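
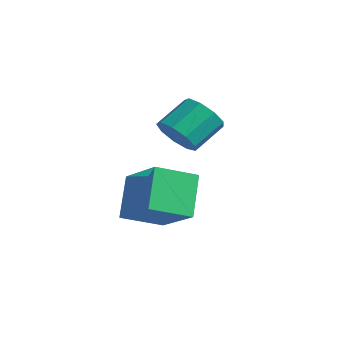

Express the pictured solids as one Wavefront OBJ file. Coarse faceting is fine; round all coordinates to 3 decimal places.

v 1.295 1.663 2.572
v 1.98 1.514 2.838
v 1.93 2.527 3.534
v 1.245 2.677 3.268
v 2.015 1.805 2.417
v 1.966 2.818 3.113
v 1.713 2.029 2.069
v 1.664 3.043 2.764
v 1.215 2.083 1.956
v 1.166 3.096 2.651
v 0.755 1.94 2.131
v 0.706 2.953 2.827
v 0.547 1.668 2.513
v 0.498 2.681 3.209
v 0.689 1.393 2.922
v 0.64 2.407 3.618
v 1.114 1.245 3.168
v 1.065 2.259 3.864
v 1.624 1.293 3.135
v 1.575 2.306 3.831
v 0.173 0.689 0.806
v 1.765 0.606 1.821
v 0.561 1.924 0.298
v 2.153 1.84 1.313
v 0.887 -0.02 -0.373
v 2.479 -0.104 0.642
v 1.275 1.214 -0.881
v 2.867 1.131 0.134
f 2 1 5
f 2 5 3
f 3 5 6
f 3 6 4
f 5 1 7
f 5 7 6
f 6 7 8
f 6 8 4
f 7 1 9
f 7 9 8
f 8 9 10
f 8 10 4
f 9 1 11
f 9 11 10
f 10 11 12
f 10 12 4
f 11 1 13
f 11 13 12
f 12 13 14
f 12 14 4
f 13 1 15
f 13 15 14
f 14 15 16
f 14 16 4
f 15 1 17
f 15 17 16
f 16 17 18
f 16 18 4
f 17 1 19
f 17 19 18
f 18 19 20
f 18 20 4
f 19 1 2
f 19 2 20
f 20 2 3
f 20 3 4
f 22 24 21
f 25 22 21
f 21 24 23
f 23 25 21
f 22 28 24
f 26 22 25
f 26 28 22
f 24 28 23
f 27 25 23
f 23 28 27
f 27 26 25
f 28 26 27



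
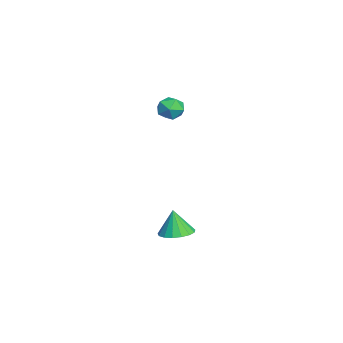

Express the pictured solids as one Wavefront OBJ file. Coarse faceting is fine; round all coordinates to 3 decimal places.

v -2.621 -2.488 1.182
v -2.164 -2.125 0.942
v -1.936 -2.955 1.778
v -1.479 -2.592 1.538
v -1.921 -2.339 1.91
v -2.344 -2.05 1.542
v -1.756 -3.03 1.178
v -2.179 -2.741 0.81
v -1.629 -2.46 0.94
v -1.732 -2.032 1.392
v -2.368 -3.048 1.328
v -2.471 -2.62 1.78
v 0.022 -2.351 -4.385
v 0.551 -1.866 -4.248
v -0.142 -2.489 -3.255
v 0.262 -1.671 -4.267
v -0.083 -1.632 -4.312
v -0.403 -1.757 -4.374
v -0.626 -2.019 -4.439
v -0.7 -2.356 -4.491
v -0.609 -2.692 -4.519
v -0.373 -2.95 -4.516
v -0.047 -3.071 -4.483
v 0.295 -3.026 -4.428
v 0.575 -2.827 -4.363
v 0.728 -2.519 -4.303
v 0.719 -2.172 -4.261
f 1 12 6
f 1 6 2
f 1 2 8
f 1 8 11
f 1 11 12
f 2 6 10
f 6 12 5
f 12 11 3
f 11 8 7
f 8 2 9
f 4 10 5
f 4 5 3
f 4 3 7
f 4 7 9
f 4 9 10
f 5 10 6
f 3 5 12
f 7 3 11
f 9 7 8
f 10 9 2
f 14 13 16
f 14 16 15
f 16 13 17
f 16 17 15
f 17 13 18
f 17 18 15
f 18 13 19
f 18 19 15
f 19 13 20
f 19 20 15
f 20 13 21
f 20 21 15
f 21 13 22
f 21 22 15
f 22 13 23
f 22 23 15
f 23 13 24
f 23 24 15
f 24 13 25
f 24 25 15
f 25 13 26
f 25 26 15
f 26 13 27
f 26 27 15
f 27 13 14
f 27 14 15



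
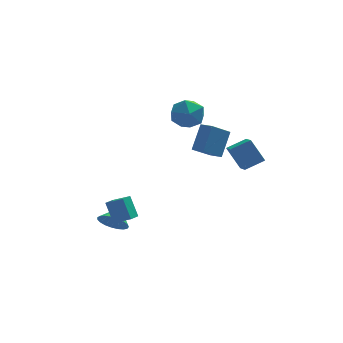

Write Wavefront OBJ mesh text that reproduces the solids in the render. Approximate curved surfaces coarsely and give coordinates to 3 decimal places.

v 2.481 2.206 0.117
v 1.403 1.596 1.015
v 1.975 2.823 -0.071
v 0.897 2.213 0.827
v 3.083 3.107 1.453
v 2.005 2.497 2.351
v 2.577 3.724 1.265
v 1.499 3.114 2.163
v 0.098 4.168 1.959
v 0.939 4.847 2.034
v 0.901 3.053 3.046
v 1.742 3.732 3.121
v 0.789 4 3.56
v 0.293 4.689 2.889
v 1.547 3.211 2.191
v 1.051 3.9 1.52
v 1.834 4.255 2.177
v 1.366 4.743 3.024
v 0.474 3.157 2.056
v 0.006 3.645 2.903
v -3.822 -3.221 -0.842
v -4.141 -2.591 0.25
v -3.387 -2.571 -1.09
v -3.706 -1.941 0.002
v -2.994 -3.599 -0.382
v -3.313 -2.969 0.71
v -2.559 -2.949 -0.63
v -2.878 -2.319 0.462
v -3.716 -1.871 -1.723
v -3.17 -1.756 -2.365
v -3.244 -1.069 -1.177
v -3.435 -1.539 -2.454
v -3.749 -1.38 -2.416
v -4.057 -1.306 -2.259
v -4.306 -1.33 -2.009
v -4.453 -1.447 -1.71
v -4.472 -1.638 -1.413
v -4.361 -1.869 -1.17
v -4.139 -2.1 -1.022
v -3.843 -2.292 -0.996
v -3.525 -2.411 -1.095
v -3.241 -2.437 -1.303
v -3.038 -2.365 -1.584
v -2.953 -2.208 -1.889
v -3 -1.992 -2.165
v 2.448 -0.691 2.436
v 3.522 -0.45 2.889
v 2.44 0.579 1.779
v 3.514 0.821 2.232
v 3.086 -1.301 1.248
v 4.16 -1.059 1.701
v 3.078 -0.03 0.591
v 4.152 0.211 1.044
f 2 4 1
f 5 2 1
f 1 4 3
f 3 5 1
f 2 8 4
f 6 2 5
f 6 8 2
f 4 8 3
f 7 5 3
f 3 8 7
f 7 6 5
f 8 6 7
f 9 20 14
f 9 14 10
f 9 10 16
f 9 16 19
f 9 19 20
f 10 14 18
f 14 20 13
f 20 19 11
f 19 16 15
f 16 10 17
f 12 18 13
f 12 13 11
f 12 11 15
f 12 15 17
f 12 17 18
f 13 18 14
f 11 13 20
f 15 11 19
f 17 15 16
f 18 17 10
f 22 24 21
f 25 22 21
f 21 24 23
f 23 25 21
f 22 28 24
f 26 22 25
f 26 28 22
f 24 28 23
f 27 25 23
f 23 28 27
f 27 26 25
f 28 26 27
f 30 29 32
f 30 32 31
f 32 29 33
f 32 33 31
f 33 29 34
f 33 34 31
f 34 29 35
f 34 35 31
f 35 29 36
f 35 36 31
f 36 29 37
f 36 37 31
f 37 29 38
f 37 38 31
f 38 29 39
f 38 39 31
f 39 29 40
f 39 40 31
f 40 29 41
f 40 41 31
f 41 29 42
f 41 42 31
f 42 29 43
f 42 43 31
f 43 29 44
f 43 44 31
f 44 29 45
f 44 45 31
f 45 29 30
f 45 30 31
f 47 49 46
f 50 47 46
f 46 49 48
f 48 50 46
f 47 53 49
f 51 47 50
f 51 53 47
f 49 53 48
f 52 50 48
f 48 53 52
f 52 51 50
f 53 51 52



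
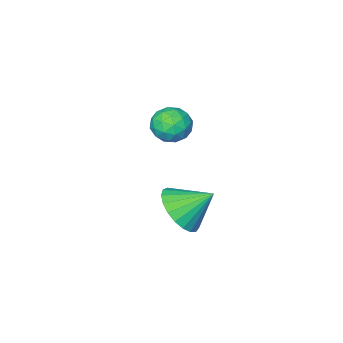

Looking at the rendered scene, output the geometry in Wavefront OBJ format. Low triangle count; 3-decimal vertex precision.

v -1.36 0.696 -1.586
v -0.844 0.399 -0.845
v -2.14 1.364 -0.774
v -0.66 0.734 -0.944
v -0.597 1.063 -1.155
v -0.666 1.328 -1.439
v -0.855 1.483 -1.749
v -1.131 1.503 -2.031
v -1.446 1.383 -2.236
v -1.747 1.144 -2.328
v -1.981 0.827 -2.292
v -2.107 0.488 -2.134
v -2.104 0.185 -1.881
v -1.972 -0.03 -1.577
v -1.735 -0.12 -1.275
v -1.432 -0.069 -1.026
v -1.117 0.115 -0.874
v -4.607 -3.159 -0.866
v -4.142 -2.658 -1.217
v -3.638 -3.622 -0.243
v -3.173 -3.121 -0.594
v -3.688 -2.873 -0.081
v -4.287 -2.587 -0.466
v -3.493 -3.693 -0.994
v -4.092 -3.407 -1.379
v -3.454 -2.988 -1.295
v -3.575 -2.482 -0.731
v -4.205 -3.798 -0.729
v -4.326 -3.292 -0.165
v -4.46 -2.868 -1.096
v -3.32 -3.412 -0.364
v -3.623 -3.267 -0.063
v -3.35 -2.972 -0.268
v -4.545 -2.826 -0.655
v -4.272 -2.532 -0.861
v -4.005 -2.658 -0.194
v -3.508 -3.748 -0.599
v -3.235 -3.454 -0.805
v -4.43 -3.308 -1.192
v -4.157 -3.013 -1.397
v -3.775 -3.622 -1.266
v -3.782 -2.767 -1.348
v -3.212 -3.04 -0.982
v -3.4 -3.376 -1.217
v -3.752 -3.207 -1.444
v -3.853 -2.47 -1.017
v -3.283 -2.742 -0.651
v -3.586 -2.596 -0.349
v -3.938 -2.428 -0.576
v -3.448 -2.664 -1.063
v -4.497 -3.538 -0.809
v -3.927 -3.81 -0.443
v -3.842 -3.852 -0.884
v -4.194 -3.684 -1.111
v -4.568 -3.24 -0.478
v -3.998 -3.513 -0.112
v -4.028 -3.073 -0.016
v -4.38 -2.904 -0.243
v -4.332 -3.616 -0.397
f 2 1 4
f 2 4 3
f 4 1 5
f 4 5 3
f 5 1 6
f 5 6 3
f 6 1 7
f 6 7 3
f 7 1 8
f 7 8 3
f 8 1 9
f 8 9 3
f 9 1 10
f 9 10 3
f 10 1 11
f 10 11 3
f 11 1 12
f 11 12 3
f 12 1 13
f 12 13 3
f 13 1 14
f 13 14 3
f 14 1 15
f 14 15 3
f 15 1 16
f 15 16 3
f 16 1 17
f 16 17 3
f 17 1 2
f 17 2 3
f 18 55 34
f 55 29 58
f 34 58 23
f 55 58 34
f 18 34 30
f 34 23 35
f 30 35 19
f 34 35 30
f 18 30 39
f 30 19 40
f 39 40 25
f 30 40 39
f 18 39 51
f 39 25 54
f 51 54 28
f 39 54 51
f 18 51 55
f 51 28 59
f 55 59 29
f 51 59 55
f 19 35 46
f 35 23 49
f 46 49 27
f 35 49 46
f 23 58 36
f 58 29 57
f 36 57 22
f 58 57 36
f 29 59 56
f 59 28 52
f 56 52 20
f 59 52 56
f 28 54 53
f 54 25 41
f 53 41 24
f 54 41 53
f 25 40 45
f 40 19 42
f 45 42 26
f 40 42 45
f 21 47 33
f 47 27 48
f 33 48 22
f 47 48 33
f 21 33 31
f 33 22 32
f 31 32 20
f 33 32 31
f 21 31 38
f 31 20 37
f 38 37 24
f 31 37 38
f 21 38 43
f 38 24 44
f 43 44 26
f 38 44 43
f 21 43 47
f 43 26 50
f 47 50 27
f 43 50 47
f 22 48 36
f 48 27 49
f 36 49 23
f 48 49 36
f 20 32 56
f 32 22 57
f 56 57 29
f 32 57 56
f 24 37 53
f 37 20 52
f 53 52 28
f 37 52 53
f 26 44 45
f 44 24 41
f 45 41 25
f 44 41 45
f 27 50 46
f 50 26 42
f 46 42 19
f 50 42 46



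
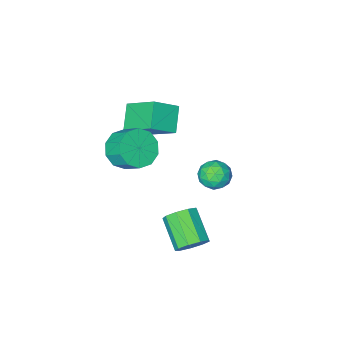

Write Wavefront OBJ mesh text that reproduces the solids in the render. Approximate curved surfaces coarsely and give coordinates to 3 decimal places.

v 1.657 2.502 -0.992
v 2.424 2.223 -1.193
v 2.129 0.72 -0.228
v 1.363 0.998 -0.028
v 2.447 2.529 -0.707
v 2.152 1.026 0.257
v 2.101 2.823 -0.355
v 1.806 1.32 0.609
v 1.547 2.966 -0.301
v 1.252 1.463 0.663
v 1.045 2.892 -0.571
v 0.75 1.389 0.394
v 0.829 2.635 -1.037
v 0.535 1.132 -0.073
v 1.001 2.316 -1.483
v 0.706 0.813 -0.518
v 1.48 2.083 -1.699
v 1.185 0.58 -0.734
v 2.042 2.046 -1.584
v 1.747 0.543 -0.62
v 2.124 -2.508 2.287
v 3.024 -2.045 1.938
v 2.835 -1.07 2.745
v 1.936 -1.532 3.093
v 2.525 -1.83 1.561
v 2.336 -0.855 2.368
v 1.872 -1.875 1.462
v 1.683 -0.899 2.269
v 1.316 -2.16 1.677
v 1.127 -1.185 2.484
v 1.069 -2.579 2.126
v 0.88 -1.603 2.932
v 1.225 -2.97 2.635
v 1.036 -1.995 3.442
v 1.724 -3.185 3.012
v 1.535 -2.21 3.819
v 2.377 -3.141 3.111
v 2.188 -2.165 3.918
v 2.933 -2.855 2.896
v 2.744 -1.88 3.703
v 3.18 -2.437 2.448
v 2.991 -1.461 3.254
v -0.635 -4.539 2.268
v 0.593 -4.767 3.081
v -1.136 -2.923 3.479
v 0.092 -3.151 4.291
v 0.128 -3.629 1.369
v 1.356 -3.857 2.181
v -0.373 -2.013 2.579
v 0.855 -2.241 3.392
v -1.783 -0.056 0.211
v -1.094 -0.573 0.251
v -2.286 -0.807 -0.851
v -1.597 -1.324 -0.811
v -2.181 -1.335 -0.177
v -1.87 -0.871 0.479
v -1.51 -0.509 -1.079
v -1.199 -0.045 -0.423
v -0.925 -0.853 -0.547
v -1.34 -1.363 0.011
v -2.04 -0.017 -0.611
v -2.455 -0.527 -0.053
v -1.394 -0.248 0.324
v -1.986 -1.132 -0.924
v -2.329 -1.138 -0.552
v -1.924 -1.442 -0.529
v -1.851 -0.423 0.459
v -1.446 -0.727 0.482
v -2.085 -1.175 0.23
v -1.934 -0.653 -1.082
v -1.529 -0.957 -1.059
v -1.456 0.062 -0.071
v -1.051 -0.242 -0.048
v -1.295 -0.205 -0.83
v -0.89 -0.717 -0.121
v -1.186 -1.159 -0.746
v -1.134 -0.68 -0.903
v -0.952 -0.407 -0.517
v -1.134 -1.017 0.207
v -1.43 -1.459 -0.418
v -1.773 -1.465 -0.045
v -1.591 -1.192 0.341
v -1.035 -1.182 -0.262
v -1.95 0.079 -0.182
v -2.246 -0.363 -0.807
v -1.789 -0.188 -0.941
v -1.607 0.085 -0.555
v -2.194 -0.221 0.146
v -2.49 -0.663 -0.479
v -2.428 -0.973 -0.083
v -2.246 -0.7 0.303
v -2.345 -0.198 -0.338
f 2 1 5
f 2 5 3
f 3 5 6
f 3 6 4
f 5 1 7
f 5 7 6
f 6 7 8
f 6 8 4
f 7 1 9
f 7 9 8
f 8 9 10
f 8 10 4
f 9 1 11
f 9 11 10
f 10 11 12
f 10 12 4
f 11 1 13
f 11 13 12
f 12 13 14
f 12 14 4
f 13 1 15
f 13 15 14
f 14 15 16
f 14 16 4
f 15 1 17
f 15 17 16
f 16 17 18
f 16 18 4
f 17 1 19
f 17 19 18
f 18 19 20
f 18 20 4
f 19 1 2
f 19 2 20
f 20 2 3
f 20 3 4
f 22 21 25
f 22 25 23
f 23 25 26
f 23 26 24
f 25 21 27
f 25 27 26
f 26 27 28
f 26 28 24
f 27 21 29
f 27 29 28
f 28 29 30
f 28 30 24
f 29 21 31
f 29 31 30
f 30 31 32
f 30 32 24
f 31 21 33
f 31 33 32
f 32 33 34
f 32 34 24
f 33 21 35
f 33 35 34
f 34 35 36
f 34 36 24
f 35 21 37
f 35 37 36
f 36 37 38
f 36 38 24
f 37 21 39
f 37 39 38
f 38 39 40
f 38 40 24
f 39 21 41
f 39 41 40
f 40 41 42
f 40 42 24
f 41 21 22
f 41 22 42
f 42 22 23
f 42 23 24
f 44 46 43
f 47 44 43
f 43 46 45
f 45 47 43
f 44 50 46
f 48 44 47
f 48 50 44
f 46 50 45
f 49 47 45
f 45 50 49
f 49 48 47
f 50 48 49
f 51 88 67
f 88 62 91
f 67 91 56
f 88 91 67
f 51 67 63
f 67 56 68
f 63 68 52
f 67 68 63
f 51 63 72
f 63 52 73
f 72 73 58
f 63 73 72
f 51 72 84
f 72 58 87
f 84 87 61
f 72 87 84
f 51 84 88
f 84 61 92
f 88 92 62
f 84 92 88
f 52 68 79
f 68 56 82
f 79 82 60
f 68 82 79
f 56 91 69
f 91 62 90
f 69 90 55
f 91 90 69
f 62 92 89
f 92 61 85
f 89 85 53
f 92 85 89
f 61 87 86
f 87 58 74
f 86 74 57
f 87 74 86
f 58 73 78
f 73 52 75
f 78 75 59
f 73 75 78
f 54 80 66
f 80 60 81
f 66 81 55
f 80 81 66
f 54 66 64
f 66 55 65
f 64 65 53
f 66 65 64
f 54 64 71
f 64 53 70
f 71 70 57
f 64 70 71
f 54 71 76
f 71 57 77
f 76 77 59
f 71 77 76
f 54 76 80
f 76 59 83
f 80 83 60
f 76 83 80
f 55 81 69
f 81 60 82
f 69 82 56
f 81 82 69
f 53 65 89
f 65 55 90
f 89 90 62
f 65 90 89
f 57 70 86
f 70 53 85
f 86 85 61
f 70 85 86
f 59 77 78
f 77 57 74
f 78 74 58
f 77 74 78
f 60 83 79
f 83 59 75
f 79 75 52
f 83 75 79



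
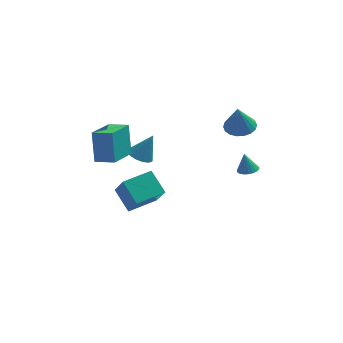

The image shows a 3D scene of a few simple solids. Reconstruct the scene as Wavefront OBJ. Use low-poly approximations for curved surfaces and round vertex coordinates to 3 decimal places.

v -2.3 0.176 -3.288
v -3.117 1.316 -2.259
v -2.824 1.304 -4.955
v -3.642 2.444 -3.926
v -0.658 1.196 -3.114
v -1.476 2.336 -2.085
v -1.183 2.324 -4.781
v -2 3.464 -3.752
v 3.985 -1.604 1.2
v 4.556 -1.322 1.262
v 3.755 -1.396 2.38
v 4.413 -1.127 1.2
v 4.204 -1.006 1.137
v 3.962 -0.975 1.085
v 3.723 -1.04 1.049
v 3.525 -1.191 1.037
v 3.396 -1.405 1.05
v 3.357 -1.649 1.085
v 3.414 -1.886 1.138
v 3.558 -2.081 1.201
v 3.767 -2.202 1.263
v 4.009 -2.233 1.316
v 4.248 -2.168 1.351
v 4.446 -2.017 1.363
v 4.575 -1.803 1.351
v 4.613 -1.559 1.315
v 3.596 1.05 2.919
v 4.551 1.035 3.013
v 3.424 0.73 4.621
v 4.455 1.446 3.08
v 4.189 1.778 3.116
v 3.805 1.966 3.112
v 3.38 1.973 3.07
v 2.998 1.796 2.999
v 2.734 1.472 2.911
v 2.641 1.064 2.825
v 2.737 0.653 2.758
v 3.003 0.321 2.722
v 3.387 0.133 2.726
v 3.812 0.126 2.768
v 4.194 0.303 2.84
v 4.458 0.627 2.927
v -4.531 -2.285 2.42
v -4.681 -1.503 4.277
v -3.677 -0.402 1.697
v -3.827 0.379 3.554
v -3.393 -2.699 2.686
v -3.543 -1.918 4.543
v -2.539 -0.817 1.963
v -2.689 -0.035 3.82
v -2.137 2.353 -0.701
v -1.593 2.874 -1.073
v -1.363 2.647 0.841
v -1.927 3.126 -0.954
v -2.317 3.171 -0.766
v -2.658 2.997 -0.562
v -2.86 2.65 -0.394
v -2.869 2.224 -0.309
v -2.681 1.832 -0.329
v -2.347 1.58 -0.448
v -1.957 1.535 -0.635
v -1.616 1.71 -0.84
v -1.414 2.056 -1.008
v -1.405 2.483 -1.093
f 2 4 1
f 5 2 1
f 1 4 3
f 3 5 1
f 2 8 4
f 6 2 5
f 6 8 2
f 4 8 3
f 7 5 3
f 3 8 7
f 7 6 5
f 8 6 7
f 10 9 12
f 10 12 11
f 12 9 13
f 12 13 11
f 13 9 14
f 13 14 11
f 14 9 15
f 14 15 11
f 15 9 16
f 15 16 11
f 16 9 17
f 16 17 11
f 17 9 18
f 17 18 11
f 18 9 19
f 18 19 11
f 19 9 20
f 19 20 11
f 20 9 21
f 20 21 11
f 21 9 22
f 21 22 11
f 22 9 23
f 22 23 11
f 23 9 24
f 23 24 11
f 24 9 25
f 24 25 11
f 25 9 26
f 25 26 11
f 26 9 10
f 26 10 11
f 28 27 30
f 28 30 29
f 30 27 31
f 30 31 29
f 31 27 32
f 31 32 29
f 32 27 33
f 32 33 29
f 33 27 34
f 33 34 29
f 34 27 35
f 34 35 29
f 35 27 36
f 35 36 29
f 36 27 37
f 36 37 29
f 37 27 38
f 37 38 29
f 38 27 39
f 38 39 29
f 39 27 40
f 39 40 29
f 40 27 41
f 40 41 29
f 41 27 42
f 41 42 29
f 42 27 28
f 42 28 29
f 44 46 43
f 47 44 43
f 43 46 45
f 45 47 43
f 44 50 46
f 48 44 47
f 48 50 44
f 46 50 45
f 49 47 45
f 45 50 49
f 49 48 47
f 50 48 49
f 52 51 54
f 52 54 53
f 54 51 55
f 54 55 53
f 55 51 56
f 55 56 53
f 56 51 57
f 56 57 53
f 57 51 58
f 57 58 53
f 58 51 59
f 58 59 53
f 59 51 60
f 59 60 53
f 60 51 61
f 60 61 53
f 61 51 62
f 61 62 53
f 62 51 63
f 62 63 53
f 63 51 64
f 63 64 53
f 64 51 52
f 64 52 53



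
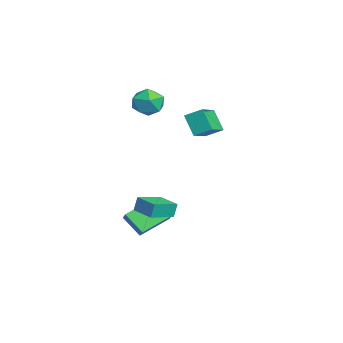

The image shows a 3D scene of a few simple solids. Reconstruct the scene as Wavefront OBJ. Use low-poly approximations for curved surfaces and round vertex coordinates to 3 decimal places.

v -1.735 -0.766 2.592
v -1.453 0.126 3.111
v -2.978 -0.022 1.988
v -2.696 0.87 2.507
v -0.964 -0.37 1.493
v -0.682 0.522 2.012
v -2.207 0.374 0.889
v -1.925 1.266 1.408
v 1.88 -4.056 -2.54
v 1.146 -2.53 -1.82
v 1.149 -4.13 -3.127
v 0.415 -2.604 -2.406
v 2.565 -3.276 -3.494
v 1.831 -1.75 -2.773
v 1.834 -3.35 -4.08
v 1.1 -1.824 -3.36
v -3.234 -2.062 3.702
v -2.8 -1.729 2.879
v -2.26 -3.331 3.701
v -1.826 -2.998 2.878
v -1.701 -2.517 3.732
v -2.302 -1.733 3.733
v -2.758 -3.327 2.847
v -3.359 -2.543 2.848
v -2.506 -2.511 2.351
v -1.852 -2.01 2.898
v -3.208 -3.05 3.682
v -2.554 -2.549 4.229
v 2.861 -2.602 -1.787
v 2.738 -2.409 -1
v 3.949 -1.89 -1.791
v 3.826 -1.697 -1.003
v 3.634 -3.783 -1.377
v 3.511 -3.59 -0.589
v 4.722 -3.071 -1.38
v 4.599 -2.878 -0.593
f 2 4 1
f 5 2 1
f 1 4 3
f 3 5 1
f 2 8 4
f 6 2 5
f 6 8 2
f 4 8 3
f 7 5 3
f 3 8 7
f 7 6 5
f 8 6 7
f 10 12 9
f 13 10 9
f 9 12 11
f 11 13 9
f 10 16 12
f 14 10 13
f 14 16 10
f 12 16 11
f 15 13 11
f 11 16 15
f 15 14 13
f 16 14 15
f 17 28 22
f 17 22 18
f 17 18 24
f 17 24 27
f 17 27 28
f 18 22 26
f 22 28 21
f 28 27 19
f 27 24 23
f 24 18 25
f 20 26 21
f 20 21 19
f 20 19 23
f 20 23 25
f 20 25 26
f 21 26 22
f 19 21 28
f 23 19 27
f 25 23 24
f 26 25 18
f 30 32 29
f 33 30 29
f 29 32 31
f 31 33 29
f 30 36 32
f 34 30 33
f 34 36 30
f 32 36 31
f 35 33 31
f 31 36 35
f 35 34 33
f 36 34 35



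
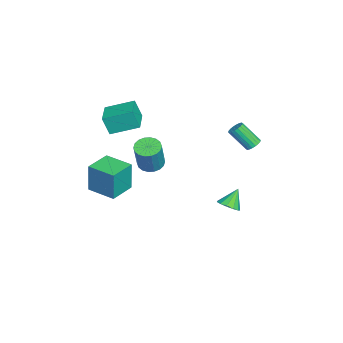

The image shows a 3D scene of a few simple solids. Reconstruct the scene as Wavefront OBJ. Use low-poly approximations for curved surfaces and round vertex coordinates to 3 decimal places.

v -0.094 4.49 2.319
v 0.216 4.8 2.651
v -0.056 3.701 3.933
v -0.366 3.39 3.601
v -0.008 4.893 2.684
v -0.28 3.793 3.965
v -0.25 4.906 2.644
v -0.521 3.806 3.925
v -0.46 4.837 2.539
v -0.732 3.737 3.821
v -0.598 4.698 2.392
v -0.87 3.599 3.673
v -0.636 4.519 2.23
v -0.908 3.42 3.511
v -0.567 4.334 2.085
v -0.839 3.234 3.367
v -0.404 4.179 1.987
v -0.676 3.08 3.269
v -0.18 4.087 1.955
v -0.452 2.987 3.236
v 0.061 4.074 1.995
v -0.21 2.974 3.276
v 0.272 4.143 2.099
v -0 3.043 3.381
v 0.41 4.281 2.247
v 0.138 3.182 3.528
v 0.448 4.46 2.409
v 0.176 3.361 3.69
v 0.379 4.646 2.553
v 0.107 3.546 3.835
v -1.597 2.995 -4.441
v -1.102 3.623 -4.465
v -2.263 3.565 -3.299
v -1.455 3.73 -4.724
v -1.853 3.603 -4.894
v -2.17 3.284 -4.919
v -2.305 2.873 -4.793
v -2.215 2.5 -4.555
v -1.929 2.285 -4.281
v -1.537 2.296 -4.058
v -1.165 2.528 -3.956
v -0.929 2.909 -4.009
v -0.906 3.317 -4.198
v -4.082 -4.368 1.237
v -4.171 -4.831 2.534
v -4.154 -2.512 1.894
v -4.243 -2.975 3.191
v -2.277 -4.345 1.369
v -2.366 -4.808 2.666
v -2.349 -2.489 2.026
v -2.438 -2.952 3.323
v -0.078 -4.345 -1.116
v -0.048 -4.309 0.963
v 0.924 -2.743 -1.158
v 0.954 -2.707 0.922
v 1.406 -5.273 -1.122
v 1.436 -5.237 0.958
v 2.408 -3.671 -1.163
v 2.438 -3.635 0.916
v 0.403 -1.595 0.784
v 0.978 -1.011 0.597
v 1.731 -1.142 2.51
v 1.157 -1.725 2.696
v 0.691 -0.808 0.724
v 1.445 -0.938 2.637
v 0.347 -0.76 0.863
v 1.101 -0.891 2.775
v 0.014 -0.878 0.986
v 0.768 -1.009 2.898
v -0.241 -1.138 1.069
v 0.512 -1.268 2.982
v -0.369 -1.488 1.095
v 0.384 -1.618 3.008
v -0.345 -1.859 1.06
v 0.409 -1.99 2.973
v -0.171 -2.178 0.97
v 0.582 -2.309 2.883
v 0.115 -2.382 0.843
v 0.869 -2.512 2.756
v 0.459 -2.429 0.705
v 1.213 -2.56 2.617
v 0.792 -2.311 0.582
v 1.546 -2.442 2.494
v 1.048 -2.052 0.498
v 1.801 -2.182 2.411
v 1.176 -1.702 0.472
v 1.929 -1.832 2.385
v 1.151 -1.33 0.507
v 1.905 -1.461 2.42
f 2 1 5
f 2 5 3
f 3 5 6
f 3 6 4
f 5 1 7
f 5 7 6
f 6 7 8
f 6 8 4
f 7 1 9
f 7 9 8
f 8 9 10
f 8 10 4
f 9 1 11
f 9 11 10
f 10 11 12
f 10 12 4
f 11 1 13
f 11 13 12
f 12 13 14
f 12 14 4
f 13 1 15
f 13 15 14
f 14 15 16
f 14 16 4
f 15 1 17
f 15 17 16
f 16 17 18
f 16 18 4
f 17 1 19
f 17 19 18
f 18 19 20
f 18 20 4
f 19 1 21
f 19 21 20
f 20 21 22
f 20 22 4
f 21 1 23
f 21 23 22
f 22 23 24
f 22 24 4
f 23 1 25
f 23 25 24
f 24 25 26
f 24 26 4
f 25 1 27
f 25 27 26
f 26 27 28
f 26 28 4
f 27 1 29
f 27 29 28
f 28 29 30
f 28 30 4
f 29 1 2
f 29 2 30
f 30 2 3
f 30 3 4
f 32 31 34
f 32 34 33
f 34 31 35
f 34 35 33
f 35 31 36
f 35 36 33
f 36 31 37
f 36 37 33
f 37 31 38
f 37 38 33
f 38 31 39
f 38 39 33
f 39 31 40
f 39 40 33
f 40 31 41
f 40 41 33
f 41 31 42
f 41 42 33
f 42 31 43
f 42 43 33
f 43 31 32
f 43 32 33
f 45 47 44
f 48 45 44
f 44 47 46
f 46 48 44
f 45 51 47
f 49 45 48
f 49 51 45
f 47 51 46
f 50 48 46
f 46 51 50
f 50 49 48
f 51 49 50
f 53 55 52
f 56 53 52
f 52 55 54
f 54 56 52
f 53 59 55
f 57 53 56
f 57 59 53
f 55 59 54
f 58 56 54
f 54 59 58
f 58 57 56
f 59 57 58
f 61 60 64
f 61 64 62
f 62 64 65
f 62 65 63
f 64 60 66
f 64 66 65
f 65 66 67
f 65 67 63
f 66 60 68
f 66 68 67
f 67 68 69
f 67 69 63
f 68 60 70
f 68 70 69
f 69 70 71
f 69 71 63
f 70 60 72
f 70 72 71
f 71 72 73
f 71 73 63
f 72 60 74
f 72 74 73
f 73 74 75
f 73 75 63
f 74 60 76
f 74 76 75
f 75 76 77
f 75 77 63
f 76 60 78
f 76 78 77
f 77 78 79
f 77 79 63
f 78 60 80
f 78 80 79
f 79 80 81
f 79 81 63
f 80 60 82
f 80 82 81
f 81 82 83
f 81 83 63
f 82 60 84
f 82 84 83
f 83 84 85
f 83 85 63
f 84 60 86
f 84 86 85
f 85 86 87
f 85 87 63
f 86 60 88
f 86 88 87
f 87 88 89
f 87 89 63
f 88 60 61
f 88 61 89
f 89 61 62
f 89 62 63



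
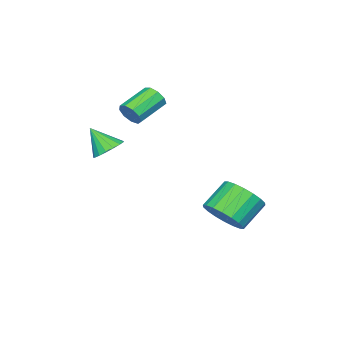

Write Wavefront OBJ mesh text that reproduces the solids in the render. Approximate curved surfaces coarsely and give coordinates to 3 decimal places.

v 3.597 -1.955 -0.723
v 3.932 -1.436 -0.354
v 3.743 -2.765 0.283
v 3.6 -1.394 -0.272
v 3.267 -1.481 -0.294
v 3.01 -1.676 -0.414
v 2.887 -1.936 -0.604
v 2.927 -2.2 -0.822
v 3.12 -2.408 -1.018
v 3.423 -2.512 -1.146
v 3.765 -2.489 -1.177
v 4.069 -2.343 -1.104
v 4.265 -2.109 -0.944
v 4.307 -1.839 -0.734
v 4.187 -1.596 -0.521
v 1.257 1.857 -4.262
v 1.877 2.247 -3.597
v 0.744 2.473 -2.672
v 0.123 2.083 -3.338
v 1.754 2.597 -3.834
v 0.621 2.824 -2.909
v 1.533 2.801 -4.155
v 0.4 3.028 -3.231
v 1.257 2.818 -4.498
v 0.123 3.045 -3.574
v 0.98 2.645 -4.794
v -0.153 2.871 -3.87
v 0.759 2.315 -4.985
v -0.374 2.542 -4.06
v 0.636 1.895 -5.033
v -0.497 2.121 -4.108
v 0.636 1.467 -4.928
v -0.497 1.693 -4.003
v 0.759 1.116 -4.691
v -0.374 1.343 -3.766
v 0.98 0.912 -4.369
v -0.153 1.139 -3.445
v 1.257 0.895 -4.026
v 0.123 1.122 -3.102
v 1.533 1.069 -3.73
v 0.4 1.295 -2.806
v 1.754 1.398 -3.54
v 0.621 1.625 -2.615
v 1.877 1.819 -3.492
v 0.744 2.045 -2.567
v 1.721 -2.381 0.379
v 1.965 -2.048 0.815
v 0.623 -1.827 1.397
v 0.379 -2.159 0.961
v 1.866 -1.81 0.495
v 0.523 -1.589 1.078
v 1.699 -1.839 0.121
v 0.356 -1.618 0.704
v 1.542 -2.121 -0.132
v 0.2 -1.9 0.451
v 1.47 -2.525 -0.146
v 0.127 -2.304 0.436
v 1.515 -2.861 0.085
v 0.172 -2.64 0.667
v 1.656 -2.972 0.454
v 0.314 -2.751 1.036
v 1.828 -2.807 0.787
v 0.486 -2.586 1.37
v 1.95 -2.442 0.93
v 0.608 -2.221 1.512
f 2 1 4
f 2 4 3
f 4 1 5
f 4 5 3
f 5 1 6
f 5 6 3
f 6 1 7
f 6 7 3
f 7 1 8
f 7 8 3
f 8 1 9
f 8 9 3
f 9 1 10
f 9 10 3
f 10 1 11
f 10 11 3
f 11 1 12
f 11 12 3
f 12 1 13
f 12 13 3
f 13 1 14
f 13 14 3
f 14 1 15
f 14 15 3
f 15 1 2
f 15 2 3
f 17 16 20
f 17 20 18
f 18 20 21
f 18 21 19
f 20 16 22
f 20 22 21
f 21 22 23
f 21 23 19
f 22 16 24
f 22 24 23
f 23 24 25
f 23 25 19
f 24 16 26
f 24 26 25
f 25 26 27
f 25 27 19
f 26 16 28
f 26 28 27
f 27 28 29
f 27 29 19
f 28 16 30
f 28 30 29
f 29 30 31
f 29 31 19
f 30 16 32
f 30 32 31
f 31 32 33
f 31 33 19
f 32 16 34
f 32 34 33
f 33 34 35
f 33 35 19
f 34 16 36
f 34 36 35
f 35 36 37
f 35 37 19
f 36 16 38
f 36 38 37
f 37 38 39
f 37 39 19
f 38 16 40
f 38 40 39
f 39 40 41
f 39 41 19
f 40 16 42
f 40 42 41
f 41 42 43
f 41 43 19
f 42 16 44
f 42 44 43
f 43 44 45
f 43 45 19
f 44 16 17
f 44 17 45
f 45 17 18
f 45 18 19
f 47 46 50
f 47 50 48
f 48 50 51
f 48 51 49
f 50 46 52
f 50 52 51
f 51 52 53
f 51 53 49
f 52 46 54
f 52 54 53
f 53 54 55
f 53 55 49
f 54 46 56
f 54 56 55
f 55 56 57
f 55 57 49
f 56 46 58
f 56 58 57
f 57 58 59
f 57 59 49
f 58 46 60
f 58 60 59
f 59 60 61
f 59 61 49
f 60 46 62
f 60 62 61
f 61 62 63
f 61 63 49
f 62 46 64
f 62 64 63
f 63 64 65
f 63 65 49
f 64 46 47
f 64 47 65
f 65 47 48
f 65 48 49



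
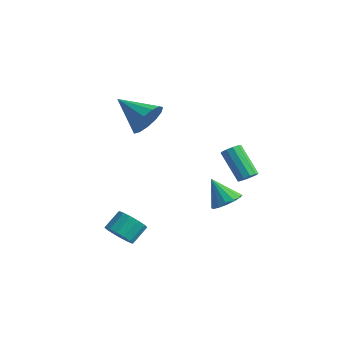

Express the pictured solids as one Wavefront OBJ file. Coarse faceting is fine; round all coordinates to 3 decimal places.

v 0.026 -3.456 -3.351
v 0.809 -3.265 -3.651
v 0.858 -2.333 -2.929
v 0.074 -2.524 -2.629
v 0.527 -3.045 -3.916
v 0.576 -2.113 -3.194
v 0.111 -2.935 -4.03
v 0.16 -2.003 -3.308
v -0.328 -2.965 -3.962
v -0.279 -2.032 -3.24
v -0.672 -3.126 -3.73
v -0.623 -2.194 -3.008
v -0.83 -3.376 -3.397
v -0.781 -2.443 -2.675
v -0.758 -3.647 -3.051
v -0.709 -2.715 -2.329
v -0.476 -3.867 -2.786
v -0.427 -2.935 -2.064
v -0.06 -3.977 -2.672
v -0.011 -3.045 -1.95
v 0.379 -3.948 -2.74
v 0.428 -3.015 -2.018
v 0.723 -3.786 -2.972
v 0.772 -2.854 -2.25
v 0.881 -3.537 -3.305
v 0.93 -2.604 -2.583
v 2.859 1.226 -1.907
v 3.547 1.012 -1.438
v 1.921 1.094 -0.593
v 3.522 1.456 -1.411
v 3.32 1.838 -1.516
v 2.994 2.056 -1.727
v 2.632 2.052 -1.986
v 2.331 1.827 -2.223
v 2.171 1.441 -2.376
v 2.195 0.997 -2.404
v 2.397 0.615 -2.298
v 2.723 0.396 -2.088
v 3.085 0.4 -1.829
v 3.387 0.626 -1.591
v 2.316 3.434 -1.41
v 2.634 3.84 -1.166
v 1.242 4.091 0.234
v 0.924 3.686 -0.01
v 2.424 3.994 -1.403
v 1.032 4.245 -0.003
v 2.173 3.935 -1.642
v 0.781 4.186 -0.242
v 1.976 3.684 -1.793
v 0.584 3.935 -0.393
v 1.909 3.339 -1.797
v 0.517 3.59 -0.398
v 1.998 3.029 -1.654
v 0.606 3.28 -0.254
v 2.208 2.875 -1.417
v 0.816 3.126 -0.017
v 2.459 2.934 -1.178
v 1.067 3.185 0.222
v 2.656 3.185 -1.027
v 1.264 3.436 0.373
v 2.723 3.53 -1.022
v 1.331 3.781 0.377
v -0.757 -0.553 3.241
v -0.384 -0.126 4.16
v -2.603 -0.787 4.099
v -0.596 0.338 3.829
v -0.86 0.52 3.311
v -1.09 0.36 2.771
v -1.215 -0.089 2.38
v -1.194 -0.686 2.263
v -1.034 -1.24 2.455
v -0.786 -1.577 2.898
v -0.529 -1.588 3.449
v -0.344 -1.271 3.934
v -0.289 -0.726 4.199
f 2 1 5
f 2 5 3
f 3 5 6
f 3 6 4
f 5 1 7
f 5 7 6
f 6 7 8
f 6 8 4
f 7 1 9
f 7 9 8
f 8 9 10
f 8 10 4
f 9 1 11
f 9 11 10
f 10 11 12
f 10 12 4
f 11 1 13
f 11 13 12
f 12 13 14
f 12 14 4
f 13 1 15
f 13 15 14
f 14 15 16
f 14 16 4
f 15 1 17
f 15 17 16
f 16 17 18
f 16 18 4
f 17 1 19
f 17 19 18
f 18 19 20
f 18 20 4
f 19 1 21
f 19 21 20
f 20 21 22
f 20 22 4
f 21 1 23
f 21 23 22
f 22 23 24
f 22 24 4
f 23 1 25
f 23 25 24
f 24 25 26
f 24 26 4
f 25 1 2
f 25 2 26
f 26 2 3
f 26 3 4
f 28 27 30
f 28 30 29
f 30 27 31
f 30 31 29
f 31 27 32
f 31 32 29
f 32 27 33
f 32 33 29
f 33 27 34
f 33 34 29
f 34 27 35
f 34 35 29
f 35 27 36
f 35 36 29
f 36 27 37
f 36 37 29
f 37 27 38
f 37 38 29
f 38 27 39
f 38 39 29
f 39 27 40
f 39 40 29
f 40 27 28
f 40 28 29
f 42 41 45
f 42 45 43
f 43 45 46
f 43 46 44
f 45 41 47
f 45 47 46
f 46 47 48
f 46 48 44
f 47 41 49
f 47 49 48
f 48 49 50
f 48 50 44
f 49 41 51
f 49 51 50
f 50 51 52
f 50 52 44
f 51 41 53
f 51 53 52
f 52 53 54
f 52 54 44
f 53 41 55
f 53 55 54
f 54 55 56
f 54 56 44
f 55 41 57
f 55 57 56
f 56 57 58
f 56 58 44
f 57 41 59
f 57 59 58
f 58 59 60
f 58 60 44
f 59 41 61
f 59 61 60
f 60 61 62
f 60 62 44
f 61 41 42
f 61 42 62
f 62 42 43
f 62 43 44
f 64 63 66
f 64 66 65
f 66 63 67
f 66 67 65
f 67 63 68
f 67 68 65
f 68 63 69
f 68 69 65
f 69 63 70
f 69 70 65
f 70 63 71
f 70 71 65
f 71 63 72
f 71 72 65
f 72 63 73
f 72 73 65
f 73 63 74
f 73 74 65
f 74 63 75
f 74 75 65
f 75 63 64
f 75 64 65



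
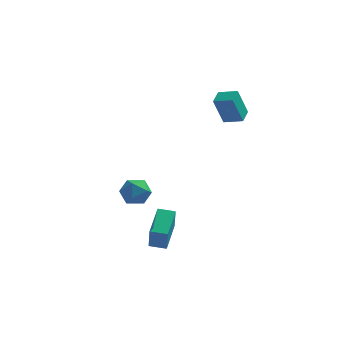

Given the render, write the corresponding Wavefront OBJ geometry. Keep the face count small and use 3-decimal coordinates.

v -0.658 -3.619 -4.266
v -0.51 -4.168 -2.803
v -0.534 -1.727 -3.568
v -0.386 -2.277 -2.105
v 0.326 -3.643 -4.375
v 0.474 -4.193 -2.912
v 0.45 -1.752 -3.677
v 0.598 -2.301 -2.214
v 2.55 2.389 2.486
v 2.006 2.03 4.249
v 2.697 3.388 2.735
v 2.153 3.029 4.498
v 3.667 2.151 2.782
v 3.123 1.792 4.545
v 3.814 3.15 3.031
v 3.27 2.791 4.794
v -3.094 2.049 -3.466
v -2.287 2.579 -3.137
v -2.333 0.641 -3.063
v -1.526 1.171 -2.734
v -2.407 1.212 -2.221
v -2.877 2.082 -2.47
v -1.743 1.138 -3.73
v -2.213 2.008 -3.979
v -1.452 2.016 -3.301
v -1.862 2.062 -2.368
v -2.758 1.158 -3.832
v -3.168 1.204 -2.899
f 2 4 1
f 5 2 1
f 1 4 3
f 3 5 1
f 2 8 4
f 6 2 5
f 6 8 2
f 4 8 3
f 7 5 3
f 3 8 7
f 7 6 5
f 8 6 7
f 10 12 9
f 13 10 9
f 9 12 11
f 11 13 9
f 10 16 12
f 14 10 13
f 14 16 10
f 12 16 11
f 15 13 11
f 11 16 15
f 15 14 13
f 16 14 15
f 17 28 22
f 17 22 18
f 17 18 24
f 17 24 27
f 17 27 28
f 18 22 26
f 22 28 21
f 28 27 19
f 27 24 23
f 24 18 25
f 20 26 21
f 20 21 19
f 20 19 23
f 20 23 25
f 20 25 26
f 21 26 22
f 19 21 28
f 23 19 27
f 25 23 24
f 26 25 18



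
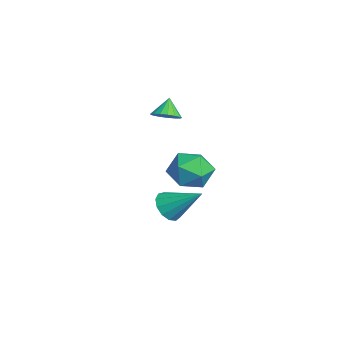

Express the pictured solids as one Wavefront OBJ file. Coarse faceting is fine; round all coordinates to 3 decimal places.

v 2.716 0.449 -1.446
v 3.766 0.246 -1.675
v 2.814 -0.626 -0.045
v 3.864 -0.829 -0.274
v 3.563 0.16 0.08
v 3.503 0.825 -0.786
v 3.077 -1.205 -0.934
v 3.017 -0.54 -1.8
v 3.989 -0.776 -1.359
v 4.289 0.068 -0.732
v 2.291 -0.448 -0.988
v 2.591 0.396 -0.361
v 1.637 -0.818 -3.919
v 2.125 -1.414 -3.612
v 2.503 0.478 -2.781
v 2.349 -1.239 -3.983
v 2.347 -0.929 -4.334
v 2.119 -0.584 -4.553
v 1.738 -0.313 -4.571
v 1.325 -0.203 -4.382
v 1.011 -0.287 -4.046
v 0.895 -0.54 -3.67
v 1.015 -0.881 -3.373
v 1.332 -1.202 -3.25
v 1.746 -1.401 -3.339
v -2.335 -0.172 -0.389
v -1.723 -0.205 -0.011
v -2.865 0.092 0.489
v -1.737 0.122 -0.117
v -1.887 0.382 -0.286
v -2.14 0.515 -0.479
v -2.438 0.491 -0.651
v -2.712 0.314 -0.763
v -2.899 0.027 -0.79
v -2.958 -0.307 -0.725
v -2.873 -0.609 -0.583
v -2.666 -0.812 -0.397
v -2.382 -0.868 -0.209
v -2.088 -0.764 -0.062
v -1.85 -0.525 0.009
f 1 12 6
f 1 6 2
f 1 2 8
f 1 8 11
f 1 11 12
f 2 6 10
f 6 12 5
f 12 11 3
f 11 8 7
f 8 2 9
f 4 10 5
f 4 5 3
f 4 3 7
f 4 7 9
f 4 9 10
f 5 10 6
f 3 5 12
f 7 3 11
f 9 7 8
f 10 9 2
f 14 13 16
f 14 16 15
f 16 13 17
f 16 17 15
f 17 13 18
f 17 18 15
f 18 13 19
f 18 19 15
f 19 13 20
f 19 20 15
f 20 13 21
f 20 21 15
f 21 13 22
f 21 22 15
f 22 13 23
f 22 23 15
f 23 13 24
f 23 24 15
f 24 13 25
f 24 25 15
f 25 13 14
f 25 14 15
f 27 26 29
f 27 29 28
f 29 26 30
f 29 30 28
f 30 26 31
f 30 31 28
f 31 26 32
f 31 32 28
f 32 26 33
f 32 33 28
f 33 26 34
f 33 34 28
f 34 26 35
f 34 35 28
f 35 26 36
f 35 36 28
f 36 26 37
f 36 37 28
f 37 26 38
f 37 38 28
f 38 26 39
f 38 39 28
f 39 26 40
f 39 40 28
f 40 26 27
f 40 27 28



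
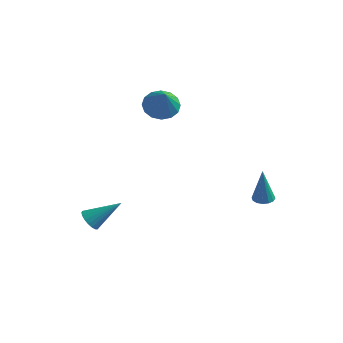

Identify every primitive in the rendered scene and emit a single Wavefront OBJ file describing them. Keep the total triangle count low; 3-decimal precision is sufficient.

v -3.526 3.373 0.668
v -2.757 3.976 0.596
v -2.654 2.427 2.092
v -3.066 4.197 0.933
v -3.498 4.197 1.198
v -3.938 3.977 1.321
v -4.268 3.595 1.269
v -4.399 3.153 1.056
v -4.296 2.771 0.739
v -3.987 2.55 0.403
v -3.555 2.549 0.138
v -3.115 2.77 0.015
v -2.785 3.152 0.066
v -2.654 3.593 0.279
v -3.212 -3.346 -4.168
v -2.869 -3.147 -4.695
v -2.008 -2.414 -3.032
v -3.067 -2.933 -4.661
v -3.294 -2.8 -4.53
v -3.504 -2.776 -4.326
v -3.657 -2.864 -4.092
v -3.722 -3.048 -3.872
v -3.686 -3.291 -3.711
v -3.556 -3.545 -3.64
v -3.358 -3.759 -3.674
v -3.131 -3.892 -3.806
v -2.921 -3.916 -4.009
v -2.768 -3.828 -4.244
v -2.703 -3.644 -4.463
v -2.739 -3.401 -4.625
v 2.749 2.963 -3.874
v 3.269 3.221 -3.856
v 2.791 2.737 -1.826
v 3.07 3.444 -3.827
v 2.785 3.538 -3.811
v 2.491 3.478 -3.812
v 2.266 3.28 -3.829
v 2.171 2.997 -3.858
v 2.23 2.705 -3.892
v 2.429 2.481 -3.92
v 2.714 2.387 -3.936
v 3.008 2.447 -3.936
v 3.233 2.645 -3.918
v 3.328 2.928 -3.889
f 2 1 4
f 2 4 3
f 4 1 5
f 4 5 3
f 5 1 6
f 5 6 3
f 6 1 7
f 6 7 3
f 7 1 8
f 7 8 3
f 8 1 9
f 8 9 3
f 9 1 10
f 9 10 3
f 10 1 11
f 10 11 3
f 11 1 12
f 11 12 3
f 12 1 13
f 12 13 3
f 13 1 14
f 13 14 3
f 14 1 2
f 14 2 3
f 16 15 18
f 16 18 17
f 18 15 19
f 18 19 17
f 19 15 20
f 19 20 17
f 20 15 21
f 20 21 17
f 21 15 22
f 21 22 17
f 22 15 23
f 22 23 17
f 23 15 24
f 23 24 17
f 24 15 25
f 24 25 17
f 25 15 26
f 25 26 17
f 26 15 27
f 26 27 17
f 27 15 28
f 27 28 17
f 28 15 29
f 28 29 17
f 29 15 30
f 29 30 17
f 30 15 16
f 30 16 17
f 32 31 34
f 32 34 33
f 34 31 35
f 34 35 33
f 35 31 36
f 35 36 33
f 36 31 37
f 36 37 33
f 37 31 38
f 37 38 33
f 38 31 39
f 38 39 33
f 39 31 40
f 39 40 33
f 40 31 41
f 40 41 33
f 41 31 42
f 41 42 33
f 42 31 43
f 42 43 33
f 43 31 44
f 43 44 33
f 44 31 32
f 44 32 33



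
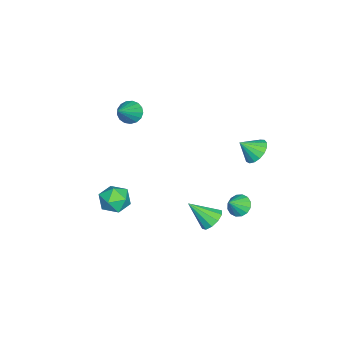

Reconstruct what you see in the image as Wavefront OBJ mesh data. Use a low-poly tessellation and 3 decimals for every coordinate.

v -1.907 4.162 -1.598
v -1.495 3.743 -2.199
v -1.613 3.338 -0.822
v -1.217 3.989 -2.044
v -1.097 4.274 -1.787
v -1.162 4.533 -1.487
v -1.398 4.708 -1.213
v -1.751 4.757 -1.027
v -2.14 4.67 -0.971
v -2.475 4.467 -1.06
v -2.681 4.193 -1.272
v -2.709 3.913 -1.558
v -2.553 3.689 -1.854
v -2.25 3.574 -2.092
v -1.868 3.594 -2.216
v -3.564 -3.12 -1.26
v -3.129 -3.306 -1.841
v -2.116 -3.36 -0.1
v -3.09 -2.95 -1.816
v -3.16 -2.633 -1.663
v -3.322 -2.428 -1.417
v -3.54 -2.38 -1.136
v -3.763 -2.503 -0.883
v -3.941 -2.766 -0.716
v -4.032 -3.111 -0.673
v -4.016 -3.458 -0.765
v -3.896 -3.727 -0.971
v -3.7 -3.857 -1.242
v -3.473 -3.818 -1.517
v -3.267 -3.62 -1.734
v 3.059 3.062 -3.161
v 3.769 3.238 -3.049
v 3.181 1.858 -2.039
v 3.515 3.483 -2.758
v 3.087 3.568 -2.621
v 2.648 3.459 -2.69
v 2.366 3.198 -2.938
v 2.349 2.886 -3.272
v 2.602 2.641 -3.563
v 3.03 2.557 -3.7
v 3.469 2.666 -3.632
v 3.751 2.926 -3.383
v 3.593 -1.01 -2.388
v 4.089 -1.1 -1.624
v 3.431 -2.48 -2.456
v 3.927 -2.57 -1.692
v 3.093 -2.195 -1.655
v 3.193 -1.287 -1.613
v 4.327 -2.293 -2.467
v 4.427 -1.385 -2.425
v 4.542 -1.893 -1.673
v 3.78 -1.832 -1.171
v 3.74 -1.748 -2.909
v 2.978 -1.687 -2.407
v 1.413 4.066 -3.231
v 1.951 4.341 -3.565
v 2.087 3.674 -2.469
v 1.842 4.595 -3.339
v 1.619 4.708 -3.084
v 1.341 4.648 -2.868
v 1.082 4.432 -2.75
v 0.911 4.119 -2.761
v 0.876 3.791 -2.897
v 0.984 3.536 -3.124
v 1.207 3.424 -3.379
v 1.486 3.483 -3.594
v 1.745 3.699 -3.712
v 1.915 4.013 -3.702
f 2 1 4
f 2 4 3
f 4 1 5
f 4 5 3
f 5 1 6
f 5 6 3
f 6 1 7
f 6 7 3
f 7 1 8
f 7 8 3
f 8 1 9
f 8 9 3
f 9 1 10
f 9 10 3
f 10 1 11
f 10 11 3
f 11 1 12
f 11 12 3
f 12 1 13
f 12 13 3
f 13 1 14
f 13 14 3
f 14 1 15
f 14 15 3
f 15 1 2
f 15 2 3
f 17 16 19
f 17 19 18
f 19 16 20
f 19 20 18
f 20 16 21
f 20 21 18
f 21 16 22
f 21 22 18
f 22 16 23
f 22 23 18
f 23 16 24
f 23 24 18
f 24 16 25
f 24 25 18
f 25 16 26
f 25 26 18
f 26 16 27
f 26 27 18
f 27 16 28
f 27 28 18
f 28 16 29
f 28 29 18
f 29 16 30
f 29 30 18
f 30 16 17
f 30 17 18
f 32 31 34
f 32 34 33
f 34 31 35
f 34 35 33
f 35 31 36
f 35 36 33
f 36 31 37
f 36 37 33
f 37 31 38
f 37 38 33
f 38 31 39
f 38 39 33
f 39 31 40
f 39 40 33
f 40 31 41
f 40 41 33
f 41 31 42
f 41 42 33
f 42 31 32
f 42 32 33
f 43 54 48
f 43 48 44
f 43 44 50
f 43 50 53
f 43 53 54
f 44 48 52
f 48 54 47
f 54 53 45
f 53 50 49
f 50 44 51
f 46 52 47
f 46 47 45
f 46 45 49
f 46 49 51
f 46 51 52
f 47 52 48
f 45 47 54
f 49 45 53
f 51 49 50
f 52 51 44
f 56 55 58
f 56 58 57
f 58 55 59
f 58 59 57
f 59 55 60
f 59 60 57
f 60 55 61
f 60 61 57
f 61 55 62
f 61 62 57
f 62 55 63
f 62 63 57
f 63 55 64
f 63 64 57
f 64 55 65
f 64 65 57
f 65 55 66
f 65 66 57
f 66 55 67
f 66 67 57
f 67 55 68
f 67 68 57
f 68 55 56
f 68 56 57



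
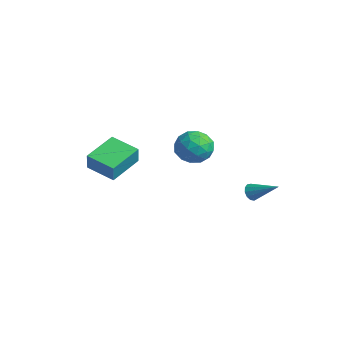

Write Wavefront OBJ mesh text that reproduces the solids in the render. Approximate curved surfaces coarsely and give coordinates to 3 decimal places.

v -4.478 -3.07 -3.533
v -4.091 -3.283 -2.395
v -5.18 -1.129 -2.93
v -4.794 -1.342 -1.793
v -2.866 -2.358 -3.947
v -2.48 -2.571 -2.81
v -3.569 -0.417 -3.345
v -3.182 -0.63 -2.207
v 2.31 3.066 -3.915
v 2.628 3.032 -4.387
v 3.71 3.814 -3.025
v 2.482 3.318 -4.397
v 2.281 3.523 -4.254
v 2.089 3.583 -4.003
v 1.968 3.479 -3.725
v 1.955 3.243 -3.507
v 2.055 2.951 -3.419
v 2.236 2.695 -3.488
v 2.441 2.557 -3.693
v 2.604 2.58 -3.969
v 2.674 2.757 -4.228
v -2.028 2.389 -2.833
v -1.148 2.878 -2.243
v -1.952 0.882 -1.697
v -1.072 1.371 -1.107
v -2.145 1.823 -1.035
v -2.192 2.755 -1.737
v -0.908 1.005 -2.203
v -0.955 1.937 -2.905
v -0.455 2.023 -1.854
v -1.22 2.528 -1.132
v -1.88 1.232 -2.808
v -2.645 1.737 -2.086
v -1.595 2.766 -2.637
v -1.505 0.994 -1.303
v -2.136 1.26 -1.26
v -1.619 1.547 -0.913
v -2.209 2.693 -2.34
v -1.691 2.981 -1.993
v -2.277 2.361 -1.283
v -1.409 0.779 -1.947
v -0.891 1.067 -1.6
v -1.481 2.213 -3.027
v -0.964 2.5 -2.68
v -0.823 1.399 -2.657
v -0.67 2.551 -2.062
v -0.626 1.665 -1.395
v -0.529 1.45 -2.039
v -0.557 1.997 -2.451
v -1.12 2.848 -1.637
v -1.075 1.962 -0.97
v -1.706 2.228 -0.927
v -1.734 2.775 -1.34
v -0.713 2.345 -1.409
v -2.025 1.798 -2.97
v -1.98 0.912 -2.303
v -1.366 0.985 -2.6
v -1.394 1.532 -3.013
v -2.474 2.095 -2.545
v -2.43 1.209 -1.878
v -2.543 1.763 -1.489
v -2.571 2.31 -1.901
v -2.387 1.415 -2.531
f 2 4 1
f 5 2 1
f 1 4 3
f 3 5 1
f 2 8 4
f 6 2 5
f 6 8 2
f 4 8 3
f 7 5 3
f 3 8 7
f 7 6 5
f 8 6 7
f 10 9 12
f 10 12 11
f 12 9 13
f 12 13 11
f 13 9 14
f 13 14 11
f 14 9 15
f 14 15 11
f 15 9 16
f 15 16 11
f 16 9 17
f 16 17 11
f 17 9 18
f 17 18 11
f 18 9 19
f 18 19 11
f 19 9 20
f 19 20 11
f 20 9 21
f 20 21 11
f 21 9 10
f 21 10 11
f 22 59 38
f 59 33 62
f 38 62 27
f 59 62 38
f 22 38 34
f 38 27 39
f 34 39 23
f 38 39 34
f 22 34 43
f 34 23 44
f 43 44 29
f 34 44 43
f 22 43 55
f 43 29 58
f 55 58 32
f 43 58 55
f 22 55 59
f 55 32 63
f 59 63 33
f 55 63 59
f 23 39 50
f 39 27 53
f 50 53 31
f 39 53 50
f 27 62 40
f 62 33 61
f 40 61 26
f 62 61 40
f 33 63 60
f 63 32 56
f 60 56 24
f 63 56 60
f 32 58 57
f 58 29 45
f 57 45 28
f 58 45 57
f 29 44 49
f 44 23 46
f 49 46 30
f 44 46 49
f 25 51 37
f 51 31 52
f 37 52 26
f 51 52 37
f 25 37 35
f 37 26 36
f 35 36 24
f 37 36 35
f 25 35 42
f 35 24 41
f 42 41 28
f 35 41 42
f 25 42 47
f 42 28 48
f 47 48 30
f 42 48 47
f 25 47 51
f 47 30 54
f 51 54 31
f 47 54 51
f 26 52 40
f 52 31 53
f 40 53 27
f 52 53 40
f 24 36 60
f 36 26 61
f 60 61 33
f 36 61 60
f 28 41 57
f 41 24 56
f 57 56 32
f 41 56 57
f 30 48 49
f 48 28 45
f 49 45 29
f 48 45 49
f 31 54 50
f 54 30 46
f 50 46 23
f 54 46 50



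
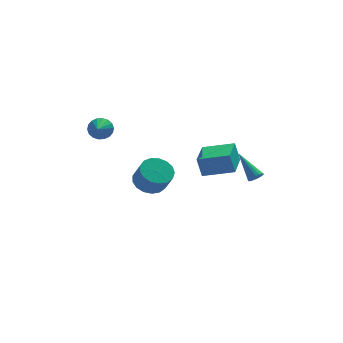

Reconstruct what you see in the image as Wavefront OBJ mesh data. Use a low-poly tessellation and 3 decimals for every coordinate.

v 0.668 -4.503 1.602
v 0.413 -4.26 2.833
v 1.447 -2.651 1.398
v 1.191 -2.407 2.628
v 2.389 -5.173 2.092
v 2.133 -4.929 3.322
v 3.167 -3.32 1.887
v 2.912 -3.077 3.118
v 4.04 -3.624 0.46
v 4.485 -3.63 0.708
v 3.38 -2.156 1.68
v 4.52 -3.467 0.53
v 4.444 -3.34 0.336
v 4.276 -3.278 0.17
v 4.054 -3.295 0.071
v 3.828 -3.388 0.061
v 3.651 -3.535 0.142
v 3.563 -3.703 0.296
v 3.584 -3.852 0.488
v 3.71 -3.95 0.673
v 3.911 -3.973 0.81
v 4.142 -3.916 0.866
v 4.349 -3.792 0.83
v -3.444 4.126 1.039
v -2.941 4.301 1.636
v -3.856 2.914 1.741
v -3.243 4.462 1.737
v -3.584 4.556 1.699
v -3.897 4.565 1.53
v -4.121 4.487 1.265
v -4.211 4.338 0.954
v -4.148 4.146 0.66
v -3.946 3.951 0.442
v -3.645 3.79 0.341
v -3.304 3.696 0.379
v -2.99 3.687 0.548
v -2.767 3.765 0.813
v -2.677 3.914 1.124
v -2.739 4.106 1.418
v -0.794 2.653 -3.016
v 0.226 3.036 -3.038
v 0.534 2.29 -1.726
v -0.486 1.907 -1.704
v -0.037 3.398 -2.77
v 0.271 2.652 -1.458
v -0.474 3.589 -2.559
v -0.166 2.844 -1.247
v -0.984 3.566 -2.452
v -0.676 2.82 -1.14
v -1.451 3.334 -2.475
v -1.143 2.588 -1.163
v -1.767 2.945 -2.621
v -1.459 2.2 -1.309
v -1.86 2.49 -2.858
v -1.552 1.744 -1.546
v -1.709 2.072 -3.131
v -1.401 1.326 -1.819
v -1.348 1.787 -3.378
v -1.041 1.041 -2.066
v -0.861 1.7 -3.542
v -0.553 0.955 -2.23
v -0.358 1.832 -3.585
v -0.05 1.086 -2.273
v 0.045 2.151 -3.498
v 0.353 1.406 -2.186
v 0.256 2.586 -3.3
v 0.564 1.84 -1.989
f 2 4 1
f 5 2 1
f 1 4 3
f 3 5 1
f 2 8 4
f 6 2 5
f 6 8 2
f 4 8 3
f 7 5 3
f 3 8 7
f 7 6 5
f 8 6 7
f 10 9 12
f 10 12 11
f 12 9 13
f 12 13 11
f 13 9 14
f 13 14 11
f 14 9 15
f 14 15 11
f 15 9 16
f 15 16 11
f 16 9 17
f 16 17 11
f 17 9 18
f 17 18 11
f 18 9 19
f 18 19 11
f 19 9 20
f 19 20 11
f 20 9 21
f 20 21 11
f 21 9 22
f 21 22 11
f 22 9 23
f 22 23 11
f 23 9 10
f 23 10 11
f 25 24 27
f 25 27 26
f 27 24 28
f 27 28 26
f 28 24 29
f 28 29 26
f 29 24 30
f 29 30 26
f 30 24 31
f 30 31 26
f 31 24 32
f 31 32 26
f 32 24 33
f 32 33 26
f 33 24 34
f 33 34 26
f 34 24 35
f 34 35 26
f 35 24 36
f 35 36 26
f 36 24 37
f 36 37 26
f 37 24 38
f 37 38 26
f 38 24 39
f 38 39 26
f 39 24 25
f 39 25 26
f 41 40 44
f 41 44 42
f 42 44 45
f 42 45 43
f 44 40 46
f 44 46 45
f 45 46 47
f 45 47 43
f 46 40 48
f 46 48 47
f 47 48 49
f 47 49 43
f 48 40 50
f 48 50 49
f 49 50 51
f 49 51 43
f 50 40 52
f 50 52 51
f 51 52 53
f 51 53 43
f 52 40 54
f 52 54 53
f 53 54 55
f 53 55 43
f 54 40 56
f 54 56 55
f 55 56 57
f 55 57 43
f 56 40 58
f 56 58 57
f 57 58 59
f 57 59 43
f 58 40 60
f 58 60 59
f 59 60 61
f 59 61 43
f 60 40 62
f 60 62 61
f 61 62 63
f 61 63 43
f 62 40 64
f 62 64 63
f 63 64 65
f 63 65 43
f 64 40 66
f 64 66 65
f 65 66 67
f 65 67 43
f 66 40 41
f 66 41 67
f 67 41 42
f 67 42 43



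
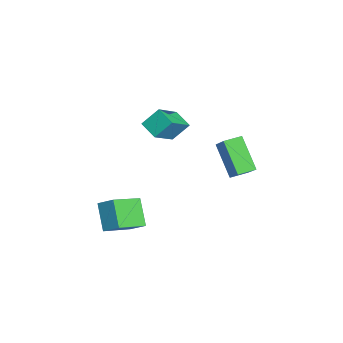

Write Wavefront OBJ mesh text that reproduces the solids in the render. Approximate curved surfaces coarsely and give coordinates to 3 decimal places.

v -3.809 2.976 -2.201
v -2.722 3.123 -1.091
v -4.014 3.942 -2.128
v -2.927 4.089 -1.018
v -2.373 3.391 -3.662
v -1.286 3.538 -2.552
v -2.578 4.357 -3.589
v -1.491 4.504 -2.479
v -0.834 -2.121 -3.318
v -0.31 -1.454 -2.715
v 0.34 -2.06 -4.404
v 0.863 -1.393 -3.801
v 0.017 -3.547 -2.479
v 0.54 -2.88 -1.876
v 1.19 -3.486 -3.565
v 1.714 -2.819 -2.962
v -3.001 -0.886 0.609
v -3.101 -0.011 1.468
v -4.159 0.205 -0.636
v -4.259 1.079 0.223
v -2.121 -0.399 0.217
v -2.221 0.475 1.076
v -3.279 0.691 -1.028
v -3.379 1.566 -0.169
f 2 4 1
f 5 2 1
f 1 4 3
f 3 5 1
f 2 8 4
f 6 2 5
f 6 8 2
f 4 8 3
f 7 5 3
f 3 8 7
f 7 6 5
f 8 6 7
f 10 12 9
f 13 10 9
f 9 12 11
f 11 13 9
f 10 16 12
f 14 10 13
f 14 16 10
f 12 16 11
f 15 13 11
f 11 16 15
f 15 14 13
f 16 14 15
f 18 20 17
f 21 18 17
f 17 20 19
f 19 21 17
f 18 24 20
f 22 18 21
f 22 24 18
f 20 24 19
f 23 21 19
f 19 24 23
f 23 22 21
f 24 22 23



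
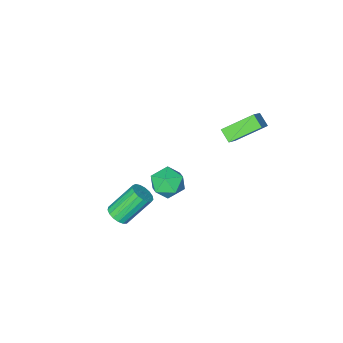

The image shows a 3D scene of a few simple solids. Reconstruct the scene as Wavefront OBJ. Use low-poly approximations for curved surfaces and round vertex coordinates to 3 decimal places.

v 4.218 0.645 -1.477
v 4.558 1.169 -1.339
v 3.382 1.559 0.076
v 3.042 1.035 -0.063
v 4.349 1.268 -1.54
v 3.174 1.658 -0.125
v 4.11 1.225 -1.726
v 2.935 1.614 -0.312
v 3.896 1.048 -1.856
v 2.72 1.438 -0.441
v 3.755 0.78 -1.899
v 2.58 1.169 -0.484
v 3.721 0.48 -1.845
v 2.545 0.87 -0.43
v 3.8 0.218 -1.707
v 2.624 0.608 -0.292
v 3.975 0.054 -1.516
v 2.799 0.444 -0.102
v 4.206 0.026 -1.317
v 3.03 0.415 0.098
v 4.439 0.139 -1.154
v 3.263 0.529 0.26
v 4.622 0.368 -1.065
v 3.446 0.758 0.349
v 4.712 0.661 -1.071
v 3.536 1.051 0.344
v 4.689 0.95 -1.17
v 3.513 1.34 0.245
v -1.715 1.273 2.515
v -3.122 1.94 3.438
v -1.702 1.93 2.059
v -3.109 2.597 2.982
v -0.891 1.843 3.358
v -2.298 2.51 4.281
v -0.878 2.5 2.902
v -2.285 3.167 3.825
v -0.487 -0.513 -3.38
v 0.309 -0.17 -2.885
v -0.049 -2.03 -3.035
v 0.747 -1.687 -2.54
v -0.17 -1.54 -2.173
v -0.441 -0.602 -2.386
v 0.701 -1.598 -3.534
v 0.43 -0.66 -3.747
v 1.044 -0.841 -2.98
v 0.506 -0.805 -2.139
v -0.246 -1.395 -3.781
v -0.784 -1.359 -2.94
f 2 1 5
f 2 5 3
f 3 5 6
f 3 6 4
f 5 1 7
f 5 7 6
f 6 7 8
f 6 8 4
f 7 1 9
f 7 9 8
f 8 9 10
f 8 10 4
f 9 1 11
f 9 11 10
f 10 11 12
f 10 12 4
f 11 1 13
f 11 13 12
f 12 13 14
f 12 14 4
f 13 1 15
f 13 15 14
f 14 15 16
f 14 16 4
f 15 1 17
f 15 17 16
f 16 17 18
f 16 18 4
f 17 1 19
f 17 19 18
f 18 19 20
f 18 20 4
f 19 1 21
f 19 21 20
f 20 21 22
f 20 22 4
f 21 1 23
f 21 23 22
f 22 23 24
f 22 24 4
f 23 1 25
f 23 25 24
f 24 25 26
f 24 26 4
f 25 1 27
f 25 27 26
f 26 27 28
f 26 28 4
f 27 1 2
f 27 2 28
f 28 2 3
f 28 3 4
f 30 32 29
f 33 30 29
f 29 32 31
f 31 33 29
f 30 36 32
f 34 30 33
f 34 36 30
f 32 36 31
f 35 33 31
f 31 36 35
f 35 34 33
f 36 34 35
f 37 48 42
f 37 42 38
f 37 38 44
f 37 44 47
f 37 47 48
f 38 42 46
f 42 48 41
f 48 47 39
f 47 44 43
f 44 38 45
f 40 46 41
f 40 41 39
f 40 39 43
f 40 43 45
f 40 45 46
f 41 46 42
f 39 41 48
f 43 39 47
f 45 43 44
f 46 45 38



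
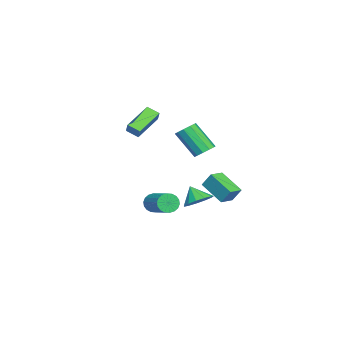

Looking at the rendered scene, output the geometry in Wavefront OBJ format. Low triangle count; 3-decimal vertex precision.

v -3.044 0.386 -4.389
v -2.493 -0.373 -4.594
v -3.496 -0.206 -3.411
v -2.201 -0.056 -4.267
v -2.176 0.401 -3.979
v -2.427 0.853 -3.822
v -2.874 1.158 -3.844
v -3.375 1.217 -4.04
v -3.77 1.012 -4.346
v -3.936 0.609 -4.667
v -3.818 0.135 -4.899
v -3.454 -0.26 -4.969
v -2.96 -0.449 -4.856
v -2.604 0.652 -2.833
v -2.465 1.199 -1.924
v -3.486 1.157 -3.002
v -3.346 1.704 -2.093
v -1.694 1.936 -3.747
v -1.554 2.483 -2.838
v -2.575 2.441 -3.916
v -2.436 2.988 -3.007
v -1.388 -2.796 1.16
v -1.565 -3.545 1.544
v -2.848 -1.965 2.111
v -3.025 -2.714 2.495
v -0.835 -2.586 1.825
v -1.012 -3.335 2.209
v -2.295 -1.755 2.776
v -2.472 -2.504 3.16
v 2.796 -1 -2.12
v 3.159 -1.129 -2.668
v 4.526 -0.089 -2.009
v 4.164 0.04 -1.46
v 3.008 -0.883 -2.744
v 4.376 0.157 -2.085
v 2.816 -0.66 -2.697
v 4.184 0.38 -2.037
v 2.62 -0.504 -2.535
v 3.988 0.535 -1.876
v 2.459 -0.447 -2.291
v 3.826 0.593 -1.631
v 2.364 -0.499 -2.013
v 3.732 0.54 -1.353
v 2.355 -0.65 -1.756
v 3.723 0.389 -1.097
v 2.434 -0.871 -1.571
v 3.801 0.169 -0.912
v 2.584 -1.117 -1.495
v 3.952 -0.077 -0.836
v 2.776 -1.34 -1.543
v 4.144 -0.3 -0.883
v 2.972 -1.495 -1.704
v 4.34 -0.456 -1.045
v 3.134 -1.553 -1.949
v 4.501 -0.513 -1.289
v 3.228 -1.5 -2.227
v 4.596 -0.461 -1.567
v 3.237 -1.349 -2.483
v 4.605 -0.31 -1.824
v 4.009 1.995 2.47
v 4.469 2.318 2.835
v 4.091 1.188 4.314
v 3.631 0.865 3.95
v 4.106 2.51 2.888
v 3.728 1.379 4.368
v 3.706 2.505 2.782
v 3.328 1.374 4.262
v 3.421 2.305 2.557
v 3.043 1.175 4.037
v 3.361 1.987 2.299
v 2.983 0.857 3.778
v 3.549 1.672 2.106
v 3.171 0.542 3.585
v 3.912 1.481 2.052
v 3.534 0.35 3.532
v 4.312 1.486 2.158
v 3.934 0.355 3.638
v 4.597 1.685 2.383
v 4.219 0.555 3.863
v 4.657 2.003 2.642
v 4.279 0.873 4.121
f 2 1 4
f 2 4 3
f 4 1 5
f 4 5 3
f 5 1 6
f 5 6 3
f 6 1 7
f 6 7 3
f 7 1 8
f 7 8 3
f 8 1 9
f 8 9 3
f 9 1 10
f 9 10 3
f 10 1 11
f 10 11 3
f 11 1 12
f 11 12 3
f 12 1 13
f 12 13 3
f 13 1 2
f 13 2 3
f 15 17 14
f 18 15 14
f 14 17 16
f 16 18 14
f 15 21 17
f 19 15 18
f 19 21 15
f 17 21 16
f 20 18 16
f 16 21 20
f 20 19 18
f 21 19 20
f 23 25 22
f 26 23 22
f 22 25 24
f 24 26 22
f 23 29 25
f 27 23 26
f 27 29 23
f 25 29 24
f 28 26 24
f 24 29 28
f 28 27 26
f 29 27 28
f 31 30 34
f 31 34 32
f 32 34 35
f 32 35 33
f 34 30 36
f 34 36 35
f 35 36 37
f 35 37 33
f 36 30 38
f 36 38 37
f 37 38 39
f 37 39 33
f 38 30 40
f 38 40 39
f 39 40 41
f 39 41 33
f 40 30 42
f 40 42 41
f 41 42 43
f 41 43 33
f 42 30 44
f 42 44 43
f 43 44 45
f 43 45 33
f 44 30 46
f 44 46 45
f 45 46 47
f 45 47 33
f 46 30 48
f 46 48 47
f 47 48 49
f 47 49 33
f 48 30 50
f 48 50 49
f 49 50 51
f 49 51 33
f 50 30 52
f 50 52 51
f 51 52 53
f 51 53 33
f 52 30 54
f 52 54 53
f 53 54 55
f 53 55 33
f 54 30 56
f 54 56 55
f 55 56 57
f 55 57 33
f 56 30 58
f 56 58 57
f 57 58 59
f 57 59 33
f 58 30 31
f 58 31 59
f 59 31 32
f 59 32 33
f 61 60 64
f 61 64 62
f 62 64 65
f 62 65 63
f 64 60 66
f 64 66 65
f 65 66 67
f 65 67 63
f 66 60 68
f 66 68 67
f 67 68 69
f 67 69 63
f 68 60 70
f 68 70 69
f 69 70 71
f 69 71 63
f 70 60 72
f 70 72 71
f 71 72 73
f 71 73 63
f 72 60 74
f 72 74 73
f 73 74 75
f 73 75 63
f 74 60 76
f 74 76 75
f 75 76 77
f 75 77 63
f 76 60 78
f 76 78 77
f 77 78 79
f 77 79 63
f 78 60 80
f 78 80 79
f 79 80 81
f 79 81 63
f 80 60 61
f 80 61 81
f 81 61 62
f 81 62 63



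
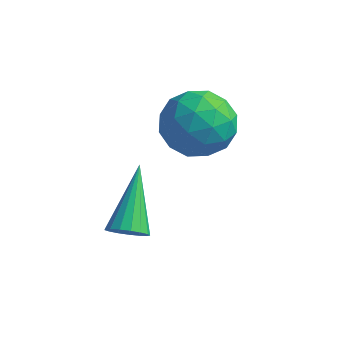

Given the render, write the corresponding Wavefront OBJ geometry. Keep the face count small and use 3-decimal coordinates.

v 1.89 1.334 0.839
v 2.897 1.365 1.364
v 2.103 -0.465 0.536
v 3.11 -0.434 1.061
v 2.155 -0.29 1.657
v 2.023 0.822 1.844
v 2.977 0.078 0.056
v 2.845 1.19 0.243
v 3.569 0.589 0.879
v 3.06 0.362 1.869
v 1.94 0.538 0.031
v 1.431 0.311 1.021
v 2.374 1.508 1.128
v 2.626 -0.608 0.772
v 2.064 -0.523 1.122
v 2.656 -0.505 1.431
v 1.861 1.189 1.411
v 2.453 1.207 1.719
v 2.016 0.234 1.891
v 2.547 -0.307 0.181
v 3.139 -0.289 0.489
v 2.344 1.405 0.469
v 2.936 1.423 0.778
v 2.984 0.666 0.009
v 3.361 1.07 1.152
v 3.487 0.012 0.974
v 3.409 0.313 0.383
v 3.331 0.966 0.493
v 3.062 0.936 1.733
v 3.188 -0.122 1.555
v 2.626 -0.037 1.906
v 2.549 0.617 2.016
v 3.457 0.48 1.449
v 1.812 1.022 0.345
v 1.938 -0.036 0.167
v 2.451 0.283 -0.116
v 2.374 0.937 -0.006
v 1.513 0.888 0.926
v 1.639 -0.17 0.748
v 1.669 -0.066 1.407
v 1.591 0.587 1.517
v 1.543 0.42 0.451
v 1.644 -2.111 -1.964
v 2.216 -1.886 -2.051
v 1.176 -0.429 -0.676
v 2.057 -1.763 -2.269
v 1.804 -1.719 -2.418
v 1.514 -1.766 -2.462
v 1.254 -1.892 -2.393
v 1.084 -2.067 -2.225
v 1.042 -2.253 -1.998
v 1.138 -2.407 -1.762
v 1.35 -2.492 -1.573
v 1.63 -2.491 -1.474
v 1.913 -2.402 -1.487
v 2.134 -2.247 -1.609
v 2.243 -2.06 -1.812
f 1 38 17
f 38 12 41
f 17 41 6
f 38 41 17
f 1 17 13
f 17 6 18
f 13 18 2
f 17 18 13
f 1 13 22
f 13 2 23
f 22 23 8
f 13 23 22
f 1 22 34
f 22 8 37
f 34 37 11
f 22 37 34
f 1 34 38
f 34 11 42
f 38 42 12
f 34 42 38
f 2 18 29
f 18 6 32
f 29 32 10
f 18 32 29
f 6 41 19
f 41 12 40
f 19 40 5
f 41 40 19
f 12 42 39
f 42 11 35
f 39 35 3
f 42 35 39
f 11 37 36
f 37 8 24
f 36 24 7
f 37 24 36
f 8 23 28
f 23 2 25
f 28 25 9
f 23 25 28
f 4 30 16
f 30 10 31
f 16 31 5
f 30 31 16
f 4 16 14
f 16 5 15
f 14 15 3
f 16 15 14
f 4 14 21
f 14 3 20
f 21 20 7
f 14 20 21
f 4 21 26
f 21 7 27
f 26 27 9
f 21 27 26
f 4 26 30
f 26 9 33
f 30 33 10
f 26 33 30
f 5 31 19
f 31 10 32
f 19 32 6
f 31 32 19
f 3 15 39
f 15 5 40
f 39 40 12
f 15 40 39
f 7 20 36
f 20 3 35
f 36 35 11
f 20 35 36
f 9 27 28
f 27 7 24
f 28 24 8
f 27 24 28
f 10 33 29
f 33 9 25
f 29 25 2
f 33 25 29
f 44 43 46
f 44 46 45
f 46 43 47
f 46 47 45
f 47 43 48
f 47 48 45
f 48 43 49
f 48 49 45
f 49 43 50
f 49 50 45
f 50 43 51
f 50 51 45
f 51 43 52
f 51 52 45
f 52 43 53
f 52 53 45
f 53 43 54
f 53 54 45
f 54 43 55
f 54 55 45
f 55 43 56
f 55 56 45
f 56 43 57
f 56 57 45
f 57 43 44
f 57 44 45



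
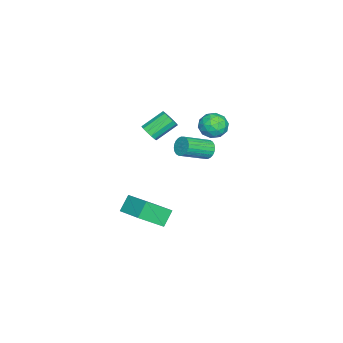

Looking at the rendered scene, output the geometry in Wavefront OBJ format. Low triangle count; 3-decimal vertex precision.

v -2.215 -1.239 -0.212
v -1.895 -1.28 -0.717
v -0.825 -2.342 0.046
v -1.145 -2.301 0.552
v -1.791 -1.099 -0.612
v -0.72 -2.161 0.151
v -1.751 -0.939 -0.445
v -0.681 -2.001 0.318
v -1.782 -0.825 -0.243
v -0.712 -1.887 0.52
v -1.879 -0.774 -0.036
v -0.808 -1.836 0.727
v -2.027 -0.794 0.144
v -0.956 -1.856 0.907
v -2.204 -0.881 0.27
v -1.133 -1.943 1.033
v -2.382 -1.023 0.323
v -1.312 -2.085 1.086
v -2.535 -1.198 0.294
v -1.465 -2.26 1.057
v -2.64 -1.379 0.189
v -1.569 -2.441 0.952
v -2.679 -1.539 0.022
v -1.609 -2.601 0.785
v -2.648 -1.653 -0.18
v -1.578 -2.715 0.583
v -2.552 -1.704 -0.387
v -1.481 -2.766 0.376
v -2.404 -1.684 -0.567
v -1.333 -2.746 0.196
v -2.227 -1.597 -0.693
v -1.156 -2.659 0.07
v -2.048 -1.455 -0.746
v -0.978 -2.517 0.017
v -0.748 -3.873 1.477
v -0.27 -3.605 1.636
v -1.034 -2.72 2.441
v -1.512 -2.987 2.283
v -0.375 -3.455 1.372
v -1.139 -2.569 2.177
v -0.598 -3.437 1.141
v -1.362 -2.552 1.947
v -0.868 -3.558 1.017
v -1.632 -2.673 1.823
v -1.101 -3.779 1.039
v -1.865 -2.893 1.845
v -1.221 -4.029 1.201
v -1.985 -3.144 2.006
v -1.191 -4.23 1.45
v -1.955 -3.345 2.255
v -1.021 -4.317 1.707
v -1.785 -3.432 2.513
v -0.764 -4.263 1.892
v -1.527 -3.378 2.697
v -0.501 -4.086 1.945
v -1.265 -3.2 2.751
v -0.318 -3.84 1.85
v -1.082 -2.955 2.655
v -1.246 -0.312 3.203
v -0.922 0.161 2.632
v -0.238 -1.141 3.088
v 0.086 -0.668 2.517
v 0.057 -0.414 3.285
v -0.565 0.099 3.356
v -0.595 -1.079 2.364
v -1.217 -0.566 2.435
v -0.519 -0.312 2.113
v -0.116 0.098 2.683
v -1.044 -1.078 3.037
v -0.641 -0.668 3.607
v -1.172 -0.003 2.928
v 0.012 -0.977 2.792
v -0.005 -0.828 3.244
v 0.186 -0.55 2.908
v -0.963 -0.039 3.353
v -0.772 0.239 3.018
v -0.197 -0.099 3.402
v -0.388 -1.219 2.702
v -0.197 -0.941 2.367
v -1.346 -0.43 2.812
v -1.155 -0.152 2.476
v -0.963 -0.881 2.318
v -0.745 -0.003 2.287
v -0.153 -0.49 2.219
v -0.553 -0.732 2.129
v -0.919 -0.43 2.171
v -0.508 0.239 2.622
v 0.084 -0.249 2.554
v 0.067 -0.099 3.006
v -0.299 0.202 3.047
v -0.271 -0.04 2.317
v -1.244 -0.731 3.166
v -0.652 -1.219 3.098
v -0.861 -1.182 2.673
v -1.227 -0.881 2.714
v -1.007 -0.49 3.501
v -0.415 -0.977 3.433
v -0.241 -0.55 3.549
v -0.607 -0.248 3.591
v -0.889 -0.94 3.403
v -0.168 -3.896 -4.788
v -0.865 -3.669 -4.008
v 0.858 -2.598 -4.249
v 0.161 -2.371 -3.469
v 0.659 -4.989 -3.731
v -0.038 -4.762 -2.951
v 1.685 -3.691 -3.192
v 0.988 -3.464 -2.412
f 2 1 5
f 2 5 3
f 3 5 6
f 3 6 4
f 5 1 7
f 5 7 6
f 6 7 8
f 6 8 4
f 7 1 9
f 7 9 8
f 8 9 10
f 8 10 4
f 9 1 11
f 9 11 10
f 10 11 12
f 10 12 4
f 11 1 13
f 11 13 12
f 12 13 14
f 12 14 4
f 13 1 15
f 13 15 14
f 14 15 16
f 14 16 4
f 15 1 17
f 15 17 16
f 16 17 18
f 16 18 4
f 17 1 19
f 17 19 18
f 18 19 20
f 18 20 4
f 19 1 21
f 19 21 20
f 20 21 22
f 20 22 4
f 21 1 23
f 21 23 22
f 22 23 24
f 22 24 4
f 23 1 25
f 23 25 24
f 24 25 26
f 24 26 4
f 25 1 27
f 25 27 26
f 26 27 28
f 26 28 4
f 27 1 29
f 27 29 28
f 28 29 30
f 28 30 4
f 29 1 31
f 29 31 30
f 30 31 32
f 30 32 4
f 31 1 33
f 31 33 32
f 32 33 34
f 32 34 4
f 33 1 2
f 33 2 34
f 34 2 3
f 34 3 4
f 36 35 39
f 36 39 37
f 37 39 40
f 37 40 38
f 39 35 41
f 39 41 40
f 40 41 42
f 40 42 38
f 41 35 43
f 41 43 42
f 42 43 44
f 42 44 38
f 43 35 45
f 43 45 44
f 44 45 46
f 44 46 38
f 45 35 47
f 45 47 46
f 46 47 48
f 46 48 38
f 47 35 49
f 47 49 48
f 48 49 50
f 48 50 38
f 49 35 51
f 49 51 50
f 50 51 52
f 50 52 38
f 51 35 53
f 51 53 52
f 52 53 54
f 52 54 38
f 53 35 55
f 53 55 54
f 54 55 56
f 54 56 38
f 55 35 57
f 55 57 56
f 56 57 58
f 56 58 38
f 57 35 36
f 57 36 58
f 58 36 37
f 58 37 38
f 59 96 75
f 96 70 99
f 75 99 64
f 96 99 75
f 59 75 71
f 75 64 76
f 71 76 60
f 75 76 71
f 59 71 80
f 71 60 81
f 80 81 66
f 71 81 80
f 59 80 92
f 80 66 95
f 92 95 69
f 80 95 92
f 59 92 96
f 92 69 100
f 96 100 70
f 92 100 96
f 60 76 87
f 76 64 90
f 87 90 68
f 76 90 87
f 64 99 77
f 99 70 98
f 77 98 63
f 99 98 77
f 70 100 97
f 100 69 93
f 97 93 61
f 100 93 97
f 69 95 94
f 95 66 82
f 94 82 65
f 95 82 94
f 66 81 86
f 81 60 83
f 86 83 67
f 81 83 86
f 62 88 74
f 88 68 89
f 74 89 63
f 88 89 74
f 62 74 72
f 74 63 73
f 72 73 61
f 74 73 72
f 62 72 79
f 72 61 78
f 79 78 65
f 72 78 79
f 62 79 84
f 79 65 85
f 84 85 67
f 79 85 84
f 62 84 88
f 84 67 91
f 88 91 68
f 84 91 88
f 63 89 77
f 89 68 90
f 77 90 64
f 89 90 77
f 61 73 97
f 73 63 98
f 97 98 70
f 73 98 97
f 65 78 94
f 78 61 93
f 94 93 69
f 78 93 94
f 67 85 86
f 85 65 82
f 86 82 66
f 85 82 86
f 68 91 87
f 91 67 83
f 87 83 60
f 91 83 87
f 102 104 101
f 105 102 101
f 101 104 103
f 103 105 101
f 102 108 104
f 106 102 105
f 106 108 102
f 104 108 103
f 107 105 103
f 103 108 107
f 107 106 105
f 108 106 107

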